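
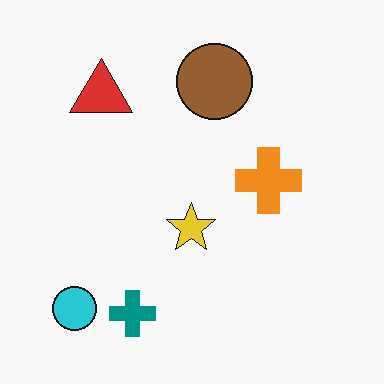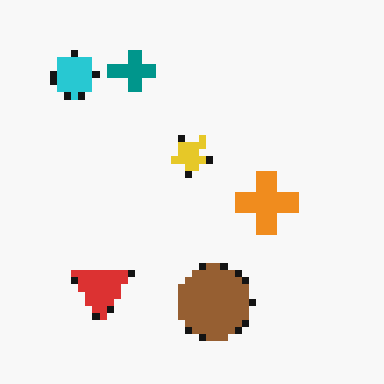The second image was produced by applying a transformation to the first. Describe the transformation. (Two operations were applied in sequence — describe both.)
The second image is the first moderately pixelated, then flipped vertically (top ↔ bottom).

Shapes are reduced to large square blocks; fine edges and outlines are lost — a downscale-then-upscale (mosaic) effect. The teal cross is in the bottom of the first image and the top of the second — shapes on opposite sides of the horizontal midline have swapped in a mirror flip.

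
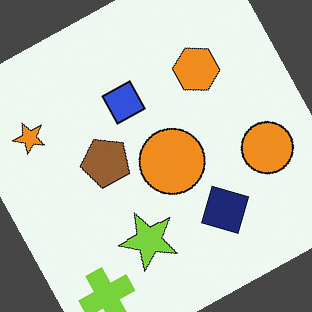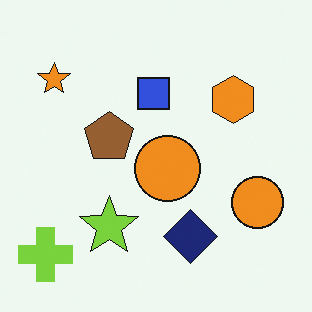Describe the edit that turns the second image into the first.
The first image is the second rotated counter-clockwise by a clearly visible amount.

Every shape is tilted by the same angle and the image corners show triangular fill wedges — a whole-image rotation by a non-right angle.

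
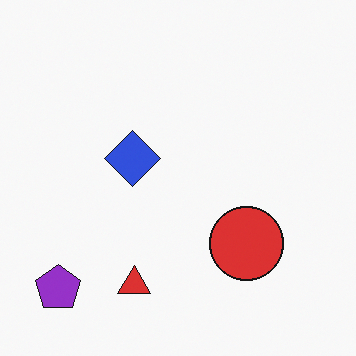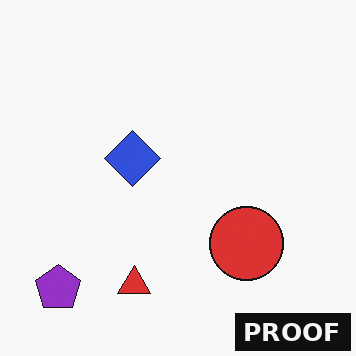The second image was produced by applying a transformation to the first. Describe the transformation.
This is the original image watermarked with the text "PROOF" in the lower-right corner.

A dark label reading "PROOF" appears in the lower-right corner.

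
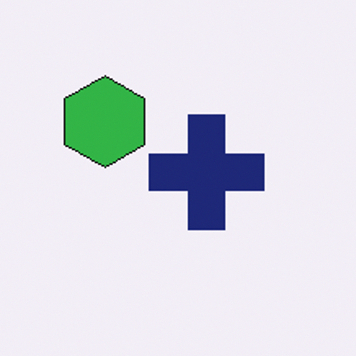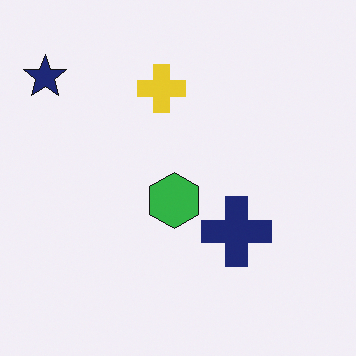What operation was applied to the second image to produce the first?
It was cropped tightly and scaled back up.

The visible shapes are larger and the field of view is narrower; shapes near the original edges may be partly or wholly outside the frame — a crop-and-rescale.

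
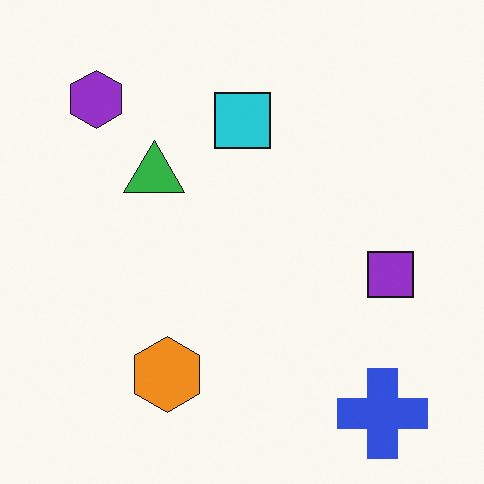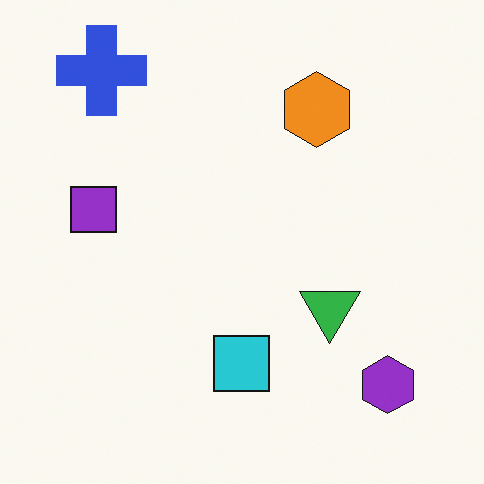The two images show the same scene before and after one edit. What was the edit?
The second image is the first rotated 180°.

The blue cross sits in the bottom-right of the first image and the top-left of the second — consistent with a whole-image 180° rotation.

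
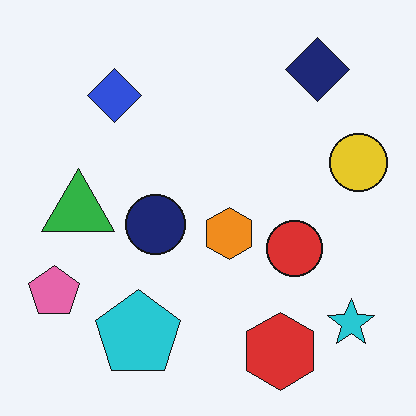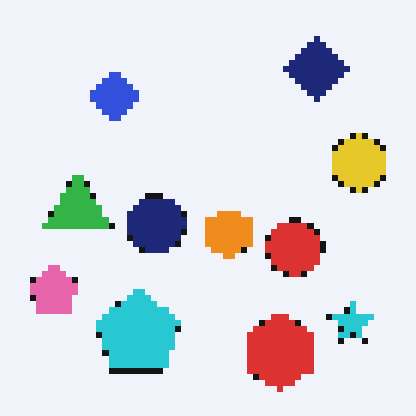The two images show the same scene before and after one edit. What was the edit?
The transformation is: moderately pixelated.

Shapes are reduced to large square blocks; fine edges and outlines are lost — a downscale-then-upscale (mosaic) effect.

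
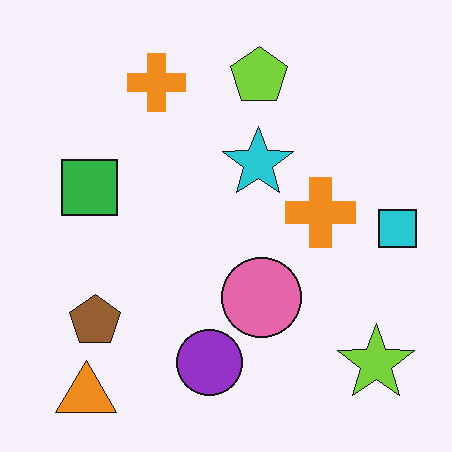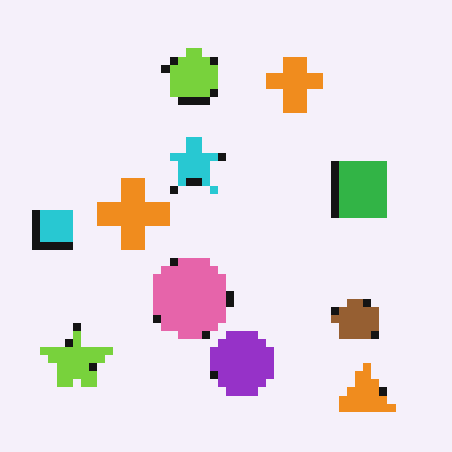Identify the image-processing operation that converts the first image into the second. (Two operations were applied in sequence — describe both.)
It was flipped horizontally (left ↔ right), then moderately pixelated.

The cyan square is in the right of the first image and the left of the second — shapes on opposite sides of the vertical midline have swapped in a mirror flip. Shapes are reduced to large square blocks; fine edges and outlines are lost — a downscale-then-upscale (mosaic) effect.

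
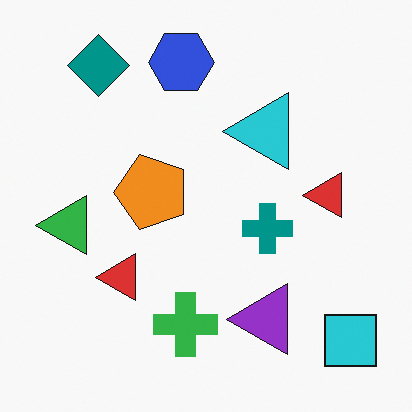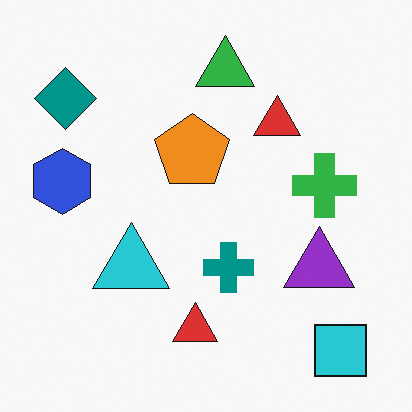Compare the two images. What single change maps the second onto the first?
The image was transposed (reflected across the top-left ↔ bottom-right diagonal).

Shapes have swapped their row and column positions — what was in the top-right is now in the bottom-left — a diagonal reflection.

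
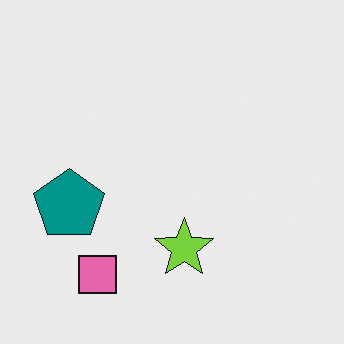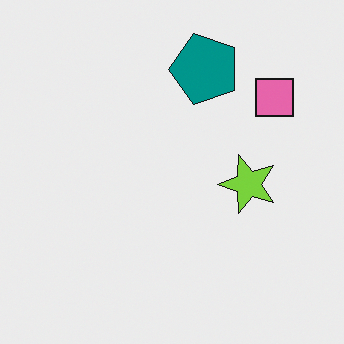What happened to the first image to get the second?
It was transposed (reflected across the top-left ↔ bottom-right diagonal).

Shapes have swapped their row and column positions — what was in the top-right is now in the bottom-left — a diagonal reflection.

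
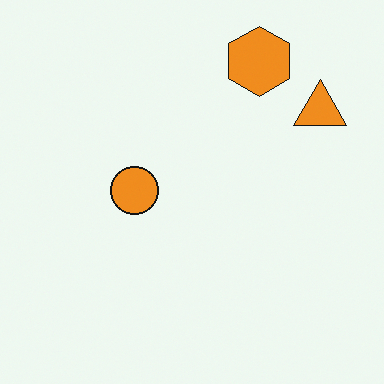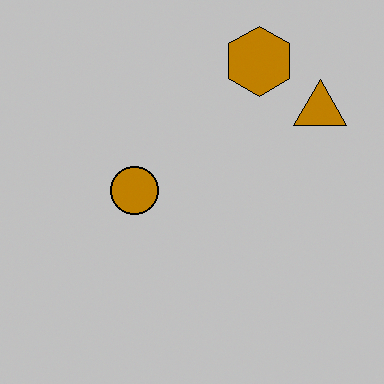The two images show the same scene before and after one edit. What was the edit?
The transformation is: heavily posterized to just a handful of flat colors.

Each flat color has snapped to a coarser quantized level — most visibly, the near-white background has dropped to a flat grey.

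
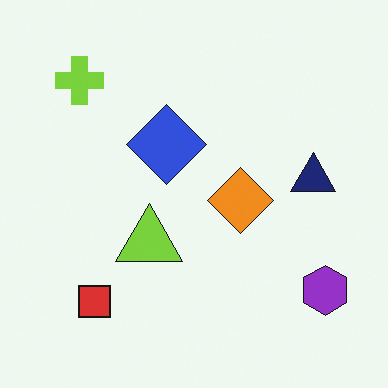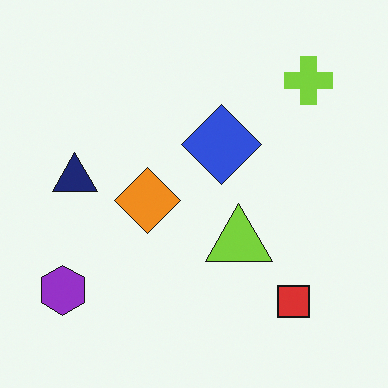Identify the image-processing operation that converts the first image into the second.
The transformation is: flipped horizontally (left ↔ right).

The purple hexagon is in the bottom-right of the first image and the bottom-left of the second — shapes on opposite sides of the vertical midline have swapped in a mirror flip.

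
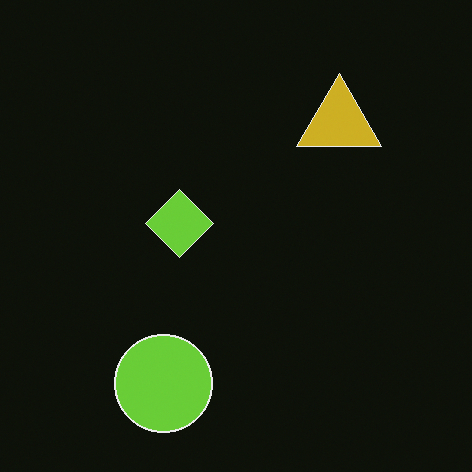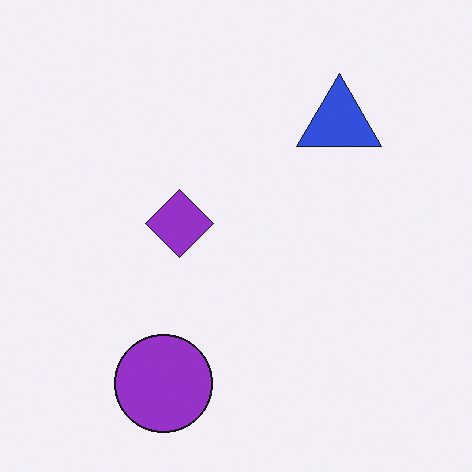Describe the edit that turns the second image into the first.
The image was color-inverted (negative).

The light background has become dark and every shape's color is its complement — a photographic negative.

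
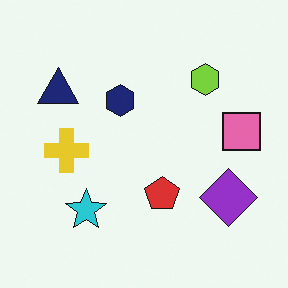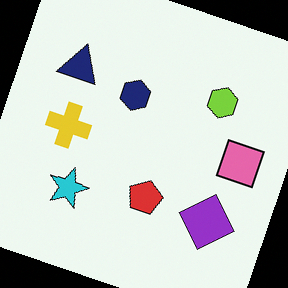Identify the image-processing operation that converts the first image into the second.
The second image is the first rotated clockwise by a moderate amount.

Every shape is tilted by the same angle and the image corners show triangular fill wedges — a whole-image rotation by a non-right angle.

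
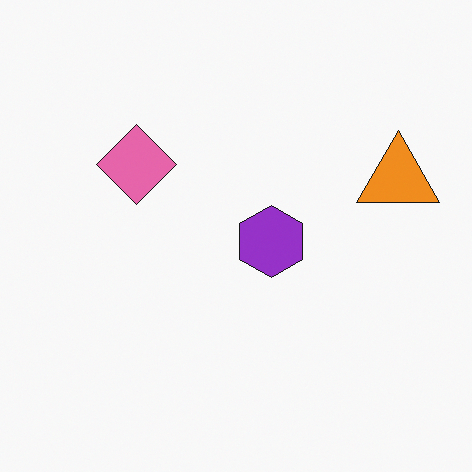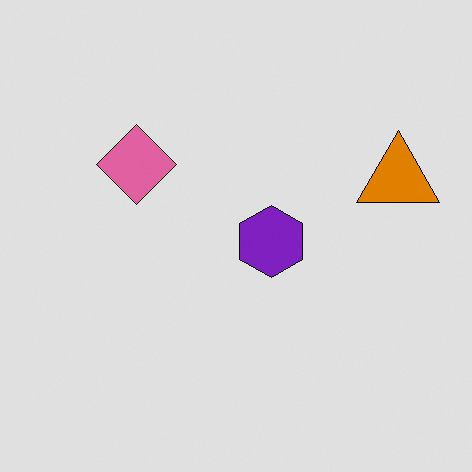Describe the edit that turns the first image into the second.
The second image is the first moderately posterized.

Each flat color has snapped to a coarser quantized level — most visibly, the near-white background has dropped to a flat grey.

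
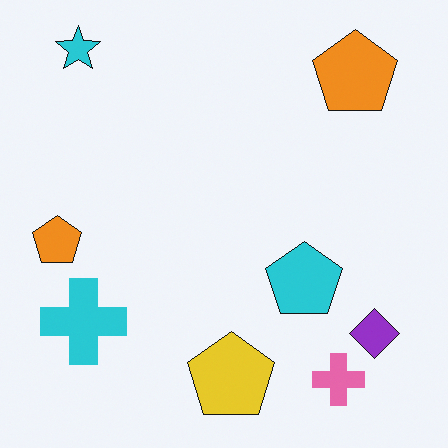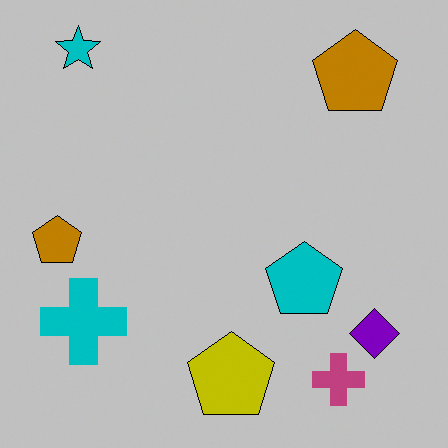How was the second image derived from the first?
This is the original image aggressively posterized.

Each flat color has snapped to a coarser quantized level — most visibly, the near-white background has dropped to a flat grey.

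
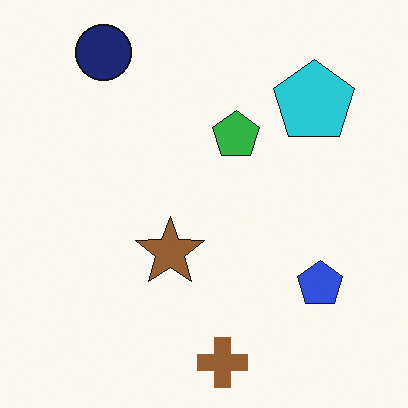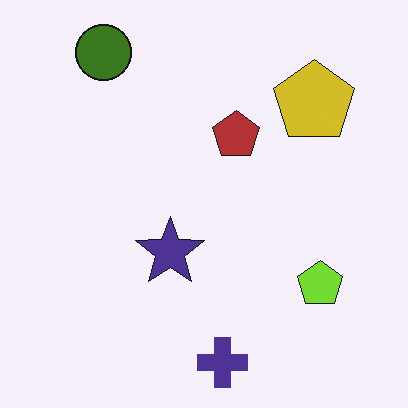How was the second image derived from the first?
This is the original image hue-shifted by a large amount.

Every shape's color has rotated by the same amount around the hue wheel — a uniform hue shift.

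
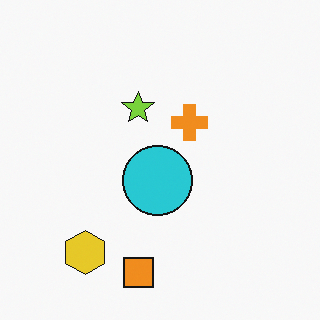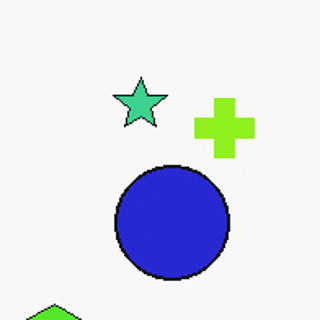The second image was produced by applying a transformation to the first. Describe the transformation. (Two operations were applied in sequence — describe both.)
Hue-shifted slightly, then cropped tightly and scaled back up.

Every shape's color has rotated by the same amount around the hue wheel — a uniform hue shift. The visible shapes are larger and the field of view is narrower; shapes near the original edges may be partly or wholly outside the frame — a crop-and-rescale.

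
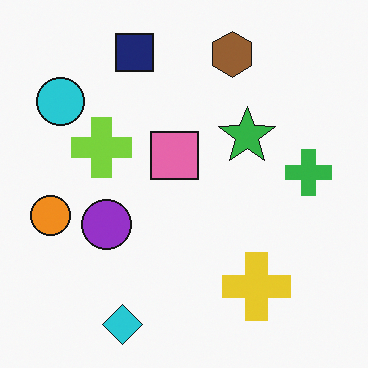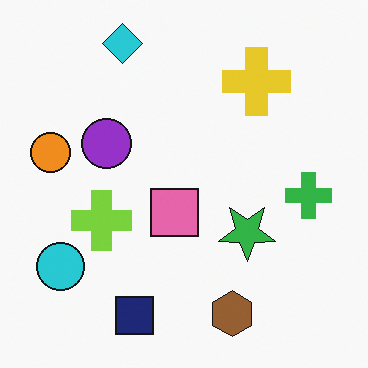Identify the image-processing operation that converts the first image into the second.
Flipped vertically (top ↔ bottom).

The cyan diamond is in the bottom-left of the first image and the top-left of the second — shapes on opposite sides of the horizontal midline have swapped in a mirror flip.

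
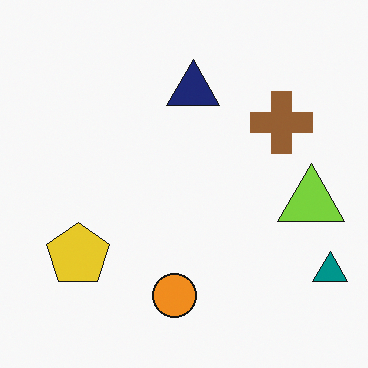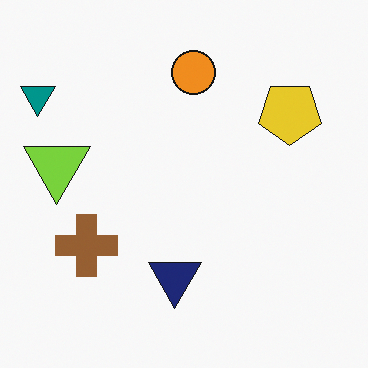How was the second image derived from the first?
The image was rotated 180°.

The teal triangle sits in the bottom-right of the first image and the top-left of the second — consistent with a whole-image 180° rotation.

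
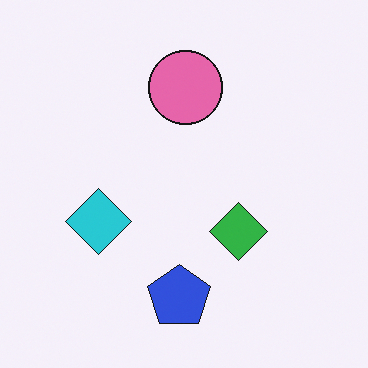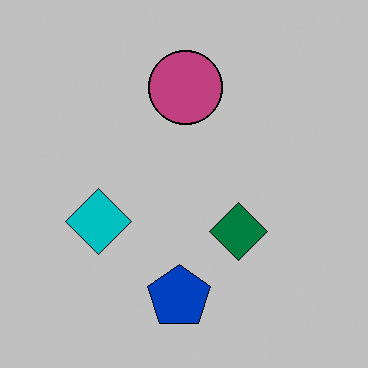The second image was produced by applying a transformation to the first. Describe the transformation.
The image was aggressively posterized.

Each flat color has snapped to a coarser quantized level — most visibly, the near-white background has dropped to a flat grey.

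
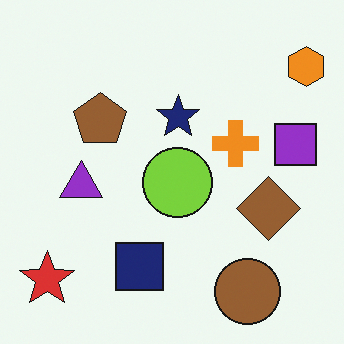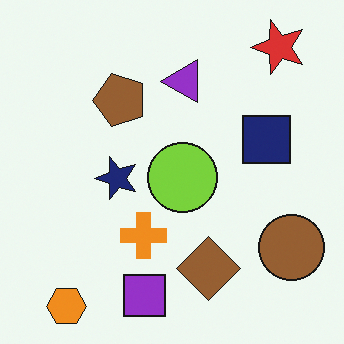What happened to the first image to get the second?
This is the original image transposed (reflected across the top-left ↔ bottom-right diagonal).

Shapes have swapped their row and column positions — what was in the top-right is now in the bottom-left — a diagonal reflection.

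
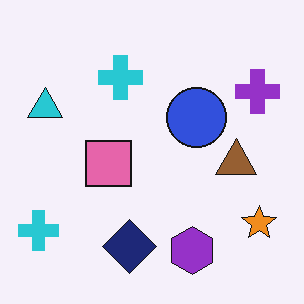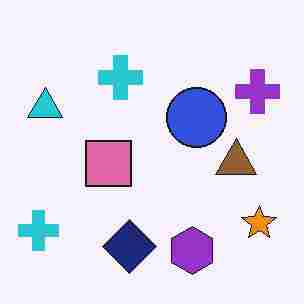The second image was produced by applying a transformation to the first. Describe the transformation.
The image was degraded with heavy JPEG compression.

Blocky 8×8 compression artifacts appear around shape edges and the flat background shows ringing — characteristic JPEG degradation.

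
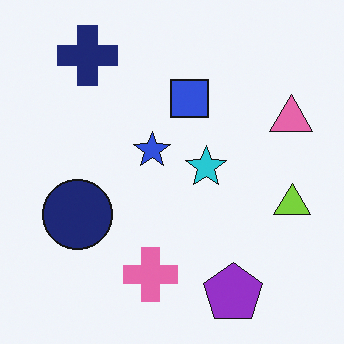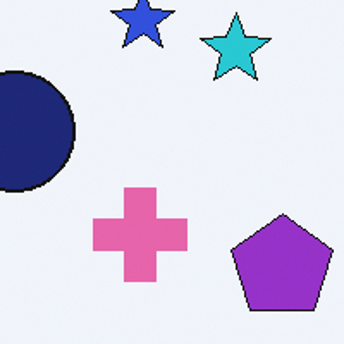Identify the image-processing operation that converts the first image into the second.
This is the original image cropped to a noticeably smaller region and rescaled.

The visible shapes are larger and the field of view is narrower; shapes near the original edges may be partly or wholly outside the frame — a crop-and-rescale.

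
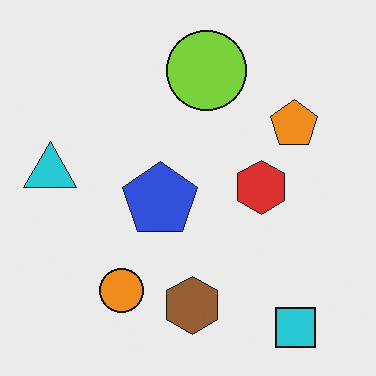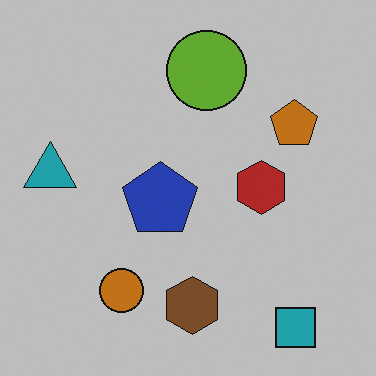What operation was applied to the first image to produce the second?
Darkened a little.

Every pixel — background and shapes alike — is uniformly darkened.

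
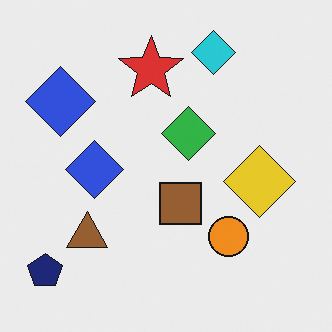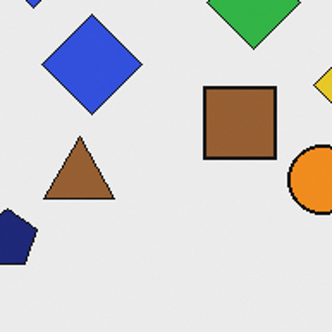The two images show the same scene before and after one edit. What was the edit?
The image was cropped tightly and scaled back up.

The visible shapes are larger and the field of view is narrower; shapes near the original edges may be partly or wholly outside the frame — a crop-and-rescale.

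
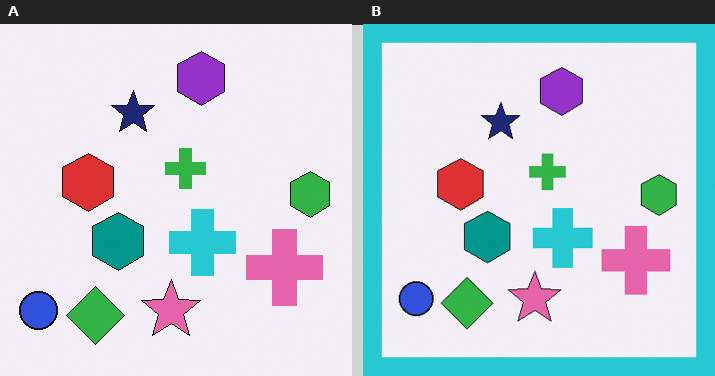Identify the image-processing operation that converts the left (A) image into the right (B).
The right (B) image is the left (A) framed with a cyan border.

A solid cyan frame runs around the edge of the right (B) image, with the content slightly shrunk inside it.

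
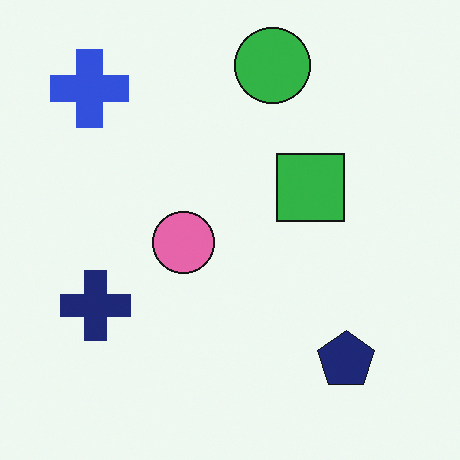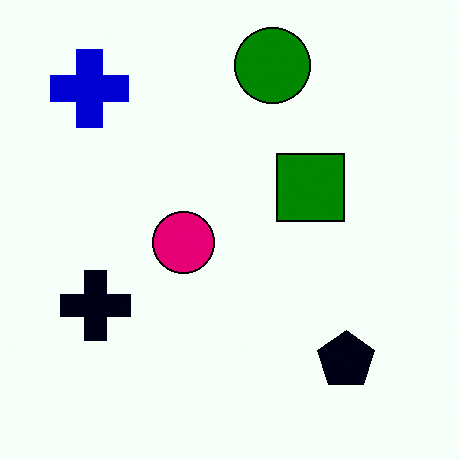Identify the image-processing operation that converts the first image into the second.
Boosted in contrast.

Tones are pushed away from mid-grey across the whole image — a global contrast change.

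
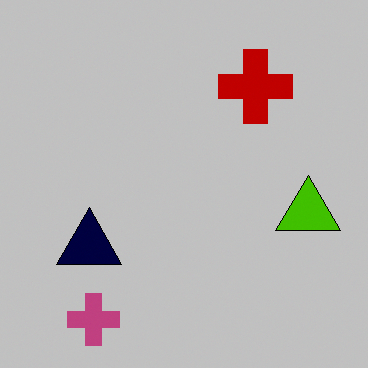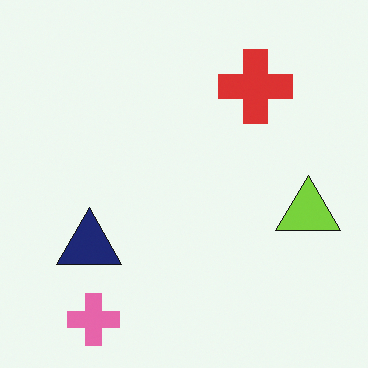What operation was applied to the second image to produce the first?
This is the original image heavily posterized to just a handful of flat colors.

Each flat color has snapped to a coarser quantized level — most visibly, the near-white background has dropped to a flat grey.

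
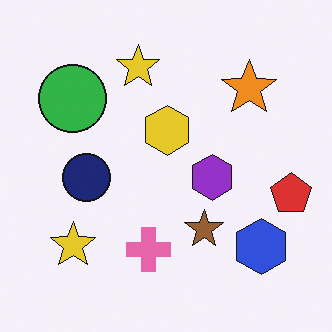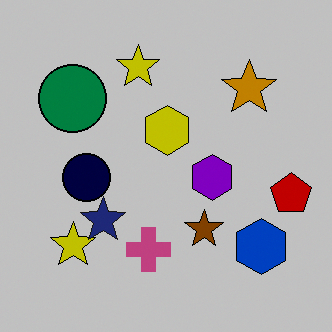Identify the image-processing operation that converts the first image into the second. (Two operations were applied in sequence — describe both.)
The image was aggressively posterized, then overlaid with an additional navy star.

Each flat color has snapped to a coarser quantized level — most visibly, the near-white background has dropped to a flat grey. A navy star appears in the second image that is absent from the first.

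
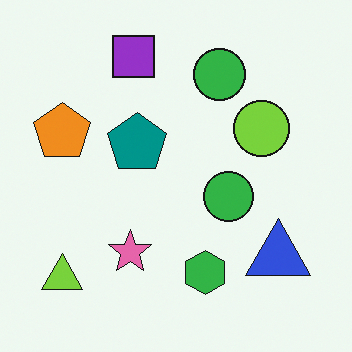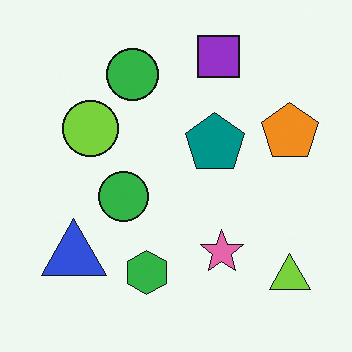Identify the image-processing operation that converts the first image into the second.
It was flipped horizontally (left ↔ right).

The orange pentagon is in the left of the first image and the right of the second — shapes on opposite sides of the vertical midline have swapped in a mirror flip.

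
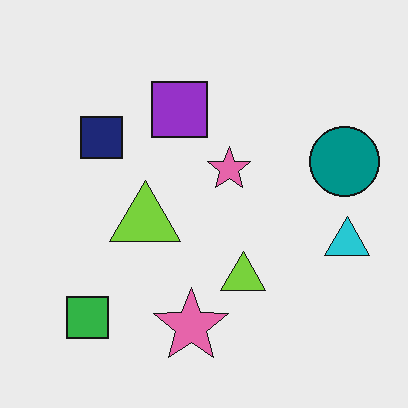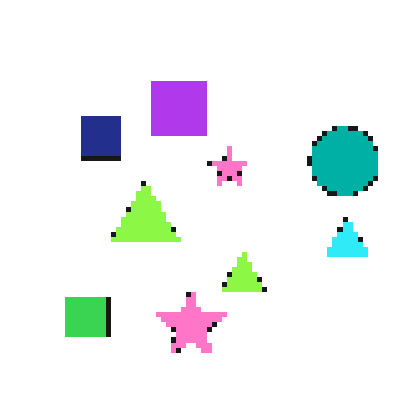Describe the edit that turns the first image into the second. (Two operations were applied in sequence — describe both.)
The transformation is: mildly pixelated, then brightened a little.

Shapes are reduced to large square blocks; fine edges and outlines are lost — a downscale-then-upscale (mosaic) effect. Every pixel — background and shapes alike — is uniformly brightened.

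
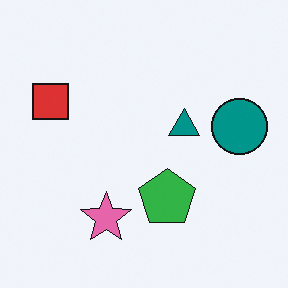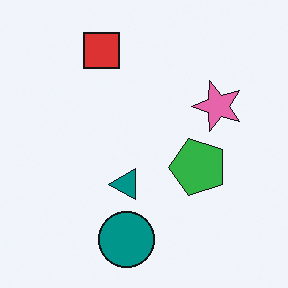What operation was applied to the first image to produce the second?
It was transposed (reflected across the top-left ↔ bottom-right diagonal).

Shapes have swapped their row and column positions — what was in the top-right is now in the bottom-left — a diagonal reflection.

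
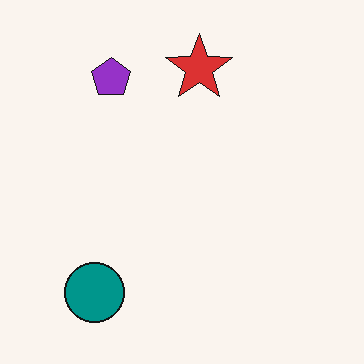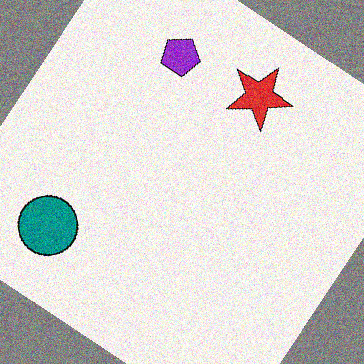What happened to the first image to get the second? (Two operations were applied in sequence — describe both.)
The second image is the first rotated clockwise by a large amount — several tens of degrees, then degraded with moderate additive noise.

Every shape is tilted by the same angle and the image corners show triangular fill wedges — a whole-image rotation by a non-right angle. Random speckle covers the whole image, including the flat background.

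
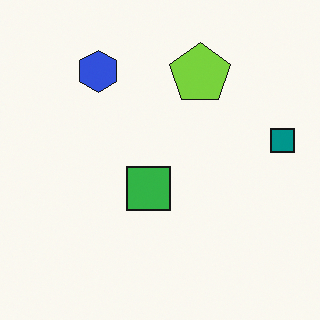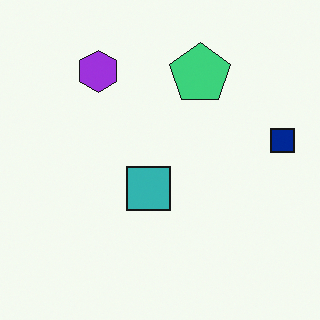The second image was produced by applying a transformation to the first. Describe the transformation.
The transformation is: hue-shifted slightly.

Every shape's color has rotated by the same amount around the hue wheel — a uniform hue shift.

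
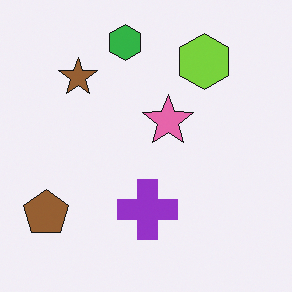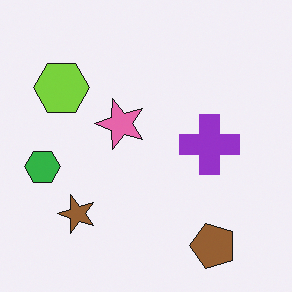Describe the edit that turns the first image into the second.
It was rotated 90° counter-clockwise.

The brown pentagon sits in the bottom-left of the first image and the bottom-right of the second — consistent with a whole-image 90° counter-clockwise rotation.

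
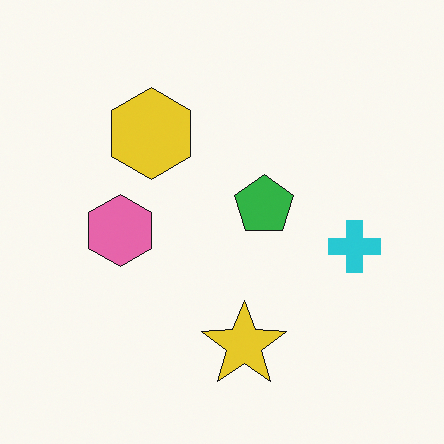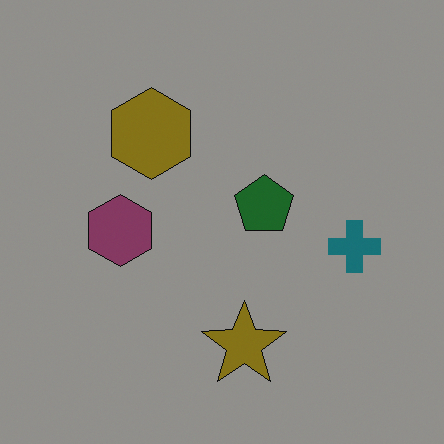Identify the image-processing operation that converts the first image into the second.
It was substantially darkened.

Every pixel — background and shapes alike — is uniformly darkened.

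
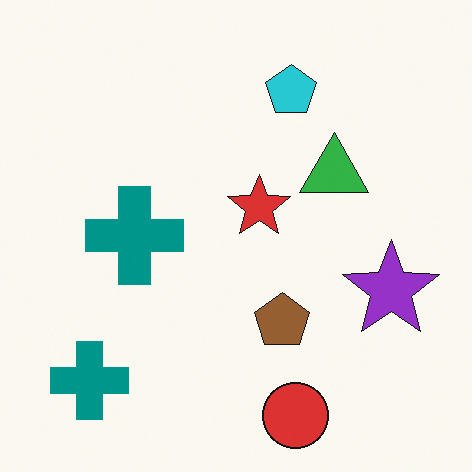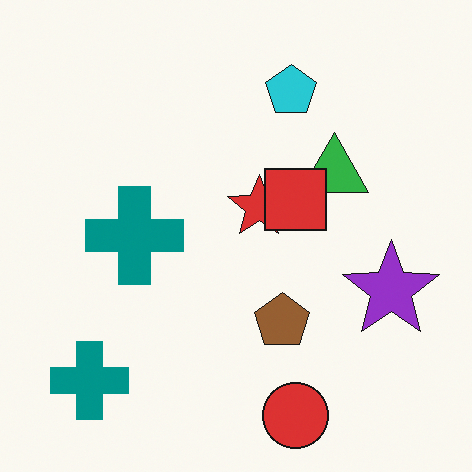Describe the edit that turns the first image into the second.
The image was overlaid with an additional red square.

A red square appears in the second image that is absent from the first.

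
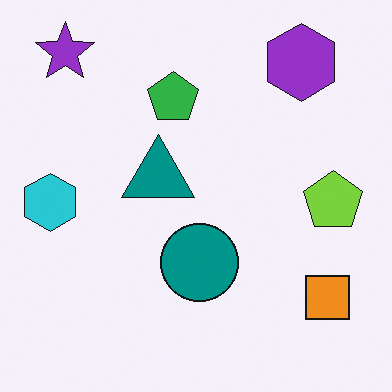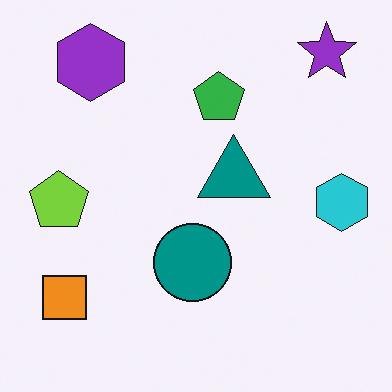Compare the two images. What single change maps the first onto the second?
The transformation is: flipped horizontally (left ↔ right).

The cyan hexagon is in the left of the first image and the right of the second — shapes on opposite sides of the vertical midline have swapped in a mirror flip.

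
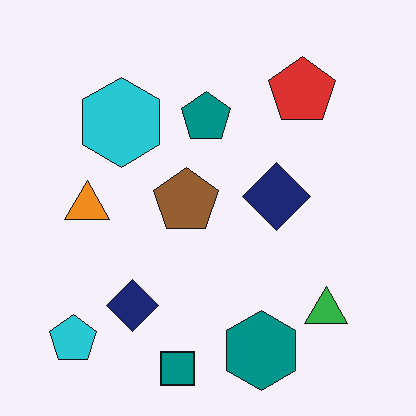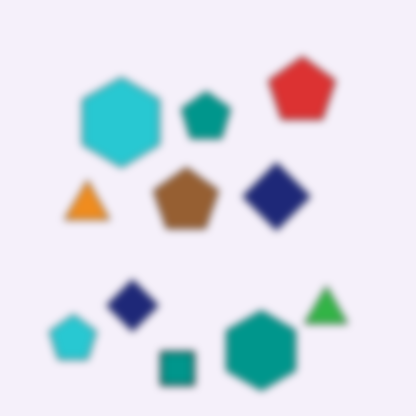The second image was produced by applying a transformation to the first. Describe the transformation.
Noticeably gaussian-blurred.

Shape edges and outlines are uniformly softened across the whole image.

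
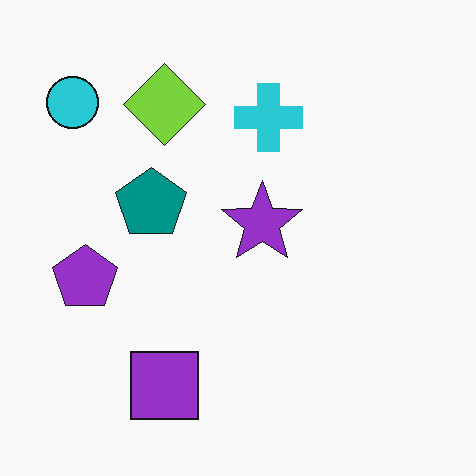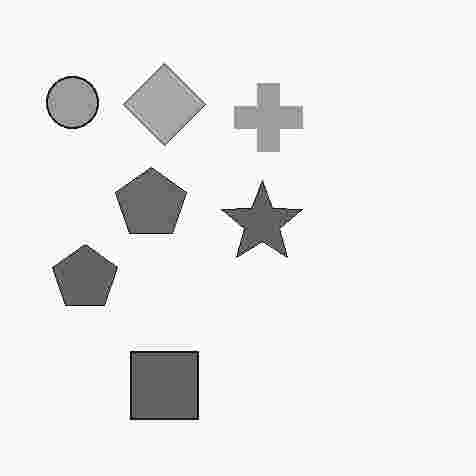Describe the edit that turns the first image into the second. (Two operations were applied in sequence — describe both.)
The second image is the first converted to grayscale, then heavily JPEG-compressed with obvious blocking artifacts.

All color is removed — every shape is now a shade of grey. Blocky 8×8 compression artifacts appear around shape edges and the flat background shows ringing — characteristic JPEG degradation.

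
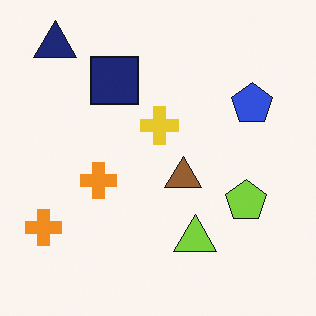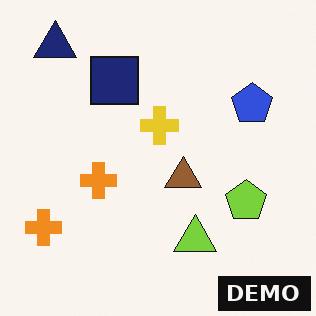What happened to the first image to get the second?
The second image is the first watermarked with the text "DEMO" in the lower-right corner.

A dark label reading "DEMO" appears in the lower-right corner.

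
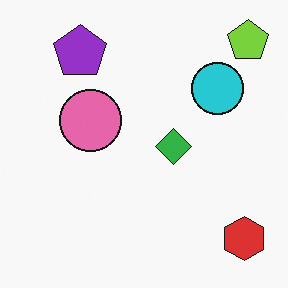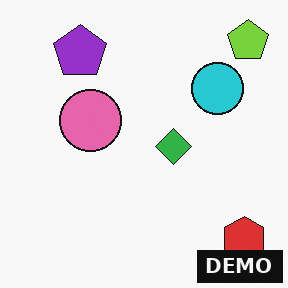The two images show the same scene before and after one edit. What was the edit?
The second image is the first watermarked with the text "DEMO" in the lower-right corner.

A dark label reading "DEMO" appears in the lower-right corner.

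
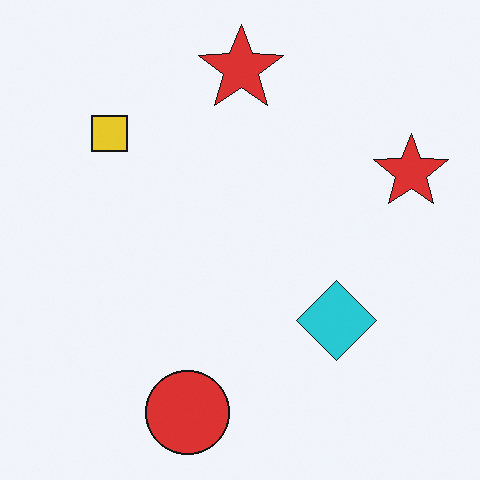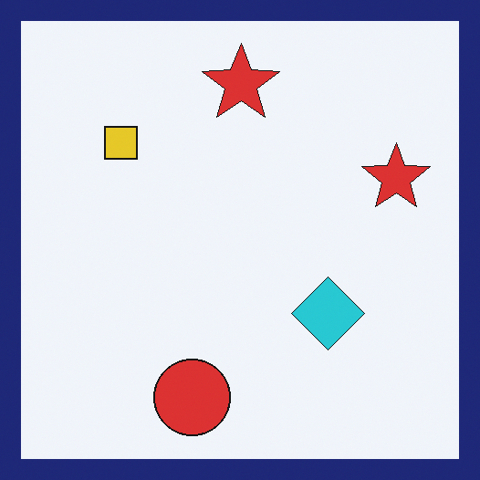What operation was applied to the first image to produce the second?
The image was framed with a navy border.

A solid navy frame runs around the edge of the second image, with the content slightly shrunk inside it.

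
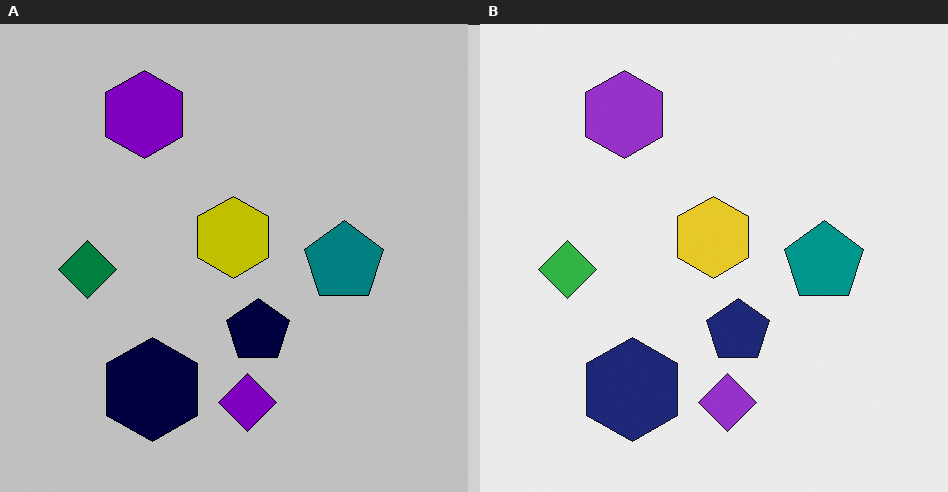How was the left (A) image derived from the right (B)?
The left (A) image is the right (B) aggressively posterized.

Each flat color has snapped to a coarser quantized level — most visibly, the near-white background has dropped to a flat grey.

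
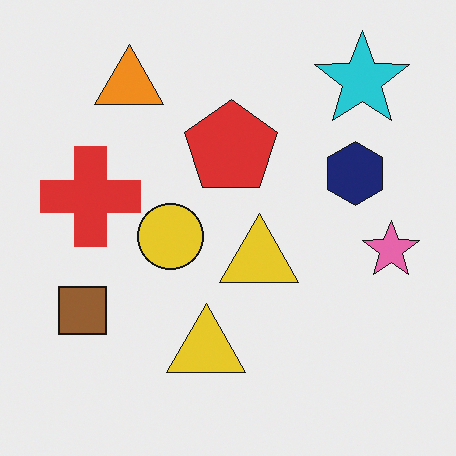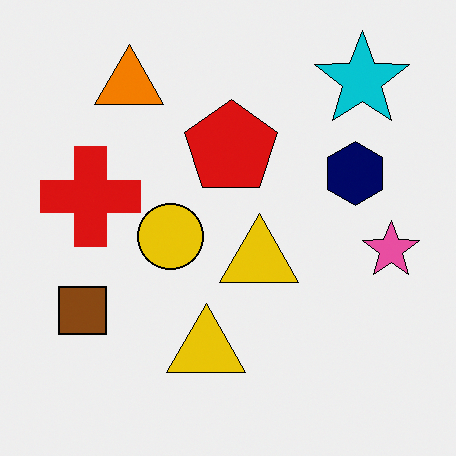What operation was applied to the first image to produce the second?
The second image is the first given slightly increased contrast.

Tones are pushed away from mid-grey across the whole image — a global contrast change.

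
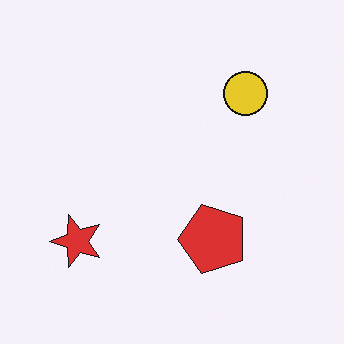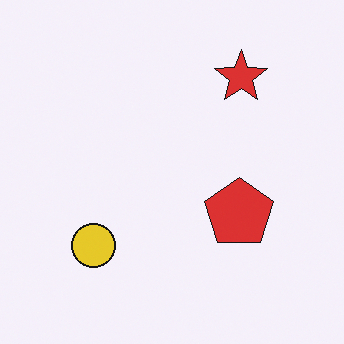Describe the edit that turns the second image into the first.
Transposed (reflected across the top-left ↔ bottom-right diagonal).

Shapes have swapped their row and column positions — what was in the top-right is now in the bottom-left — a diagonal reflection.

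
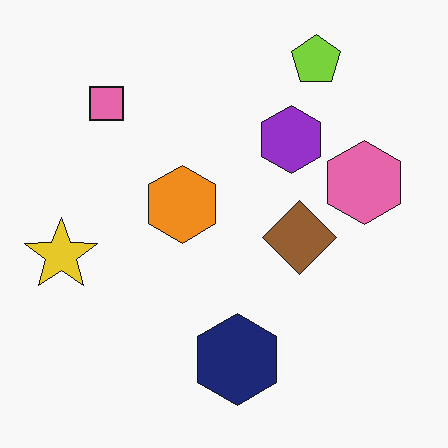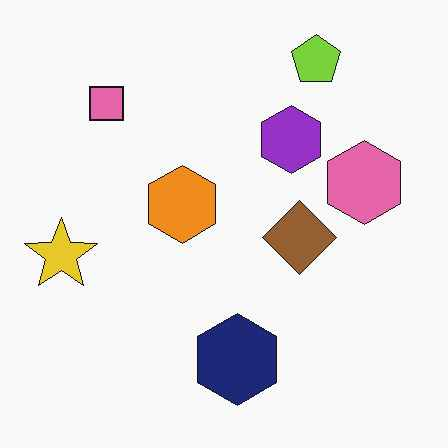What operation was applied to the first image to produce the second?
The transformation is: given moderate JPEG compression.

Blocky 8×8 compression artifacts appear around shape edges and the flat background shows ringing — characteristic JPEG degradation.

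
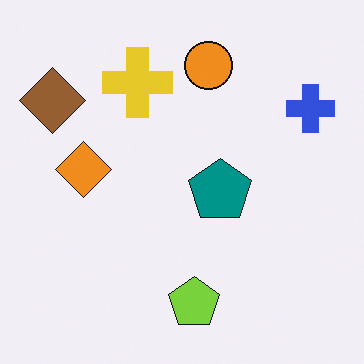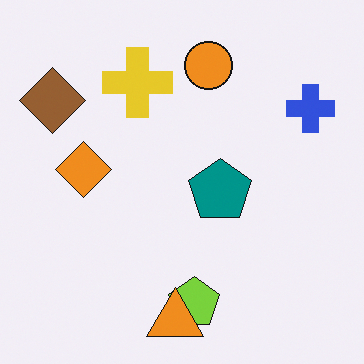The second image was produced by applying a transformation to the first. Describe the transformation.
Overlaid with an additional orange triangle.

An orange triangle appears in the second image that is absent from the first.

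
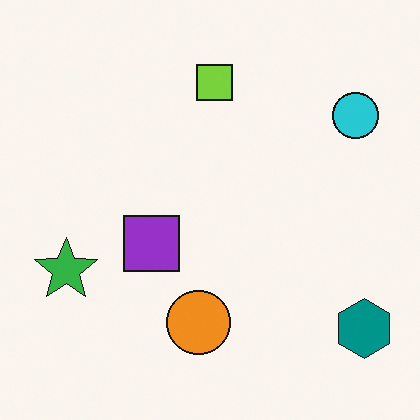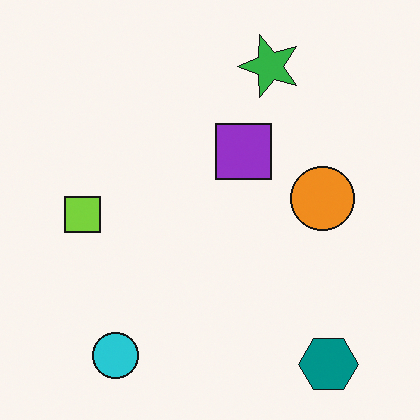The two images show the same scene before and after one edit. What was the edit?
The transformation is: transposed (reflected across the top-left ↔ bottom-right diagonal).

Shapes have swapped their row and column positions — what was in the top-right is now in the bottom-left — a diagonal reflection.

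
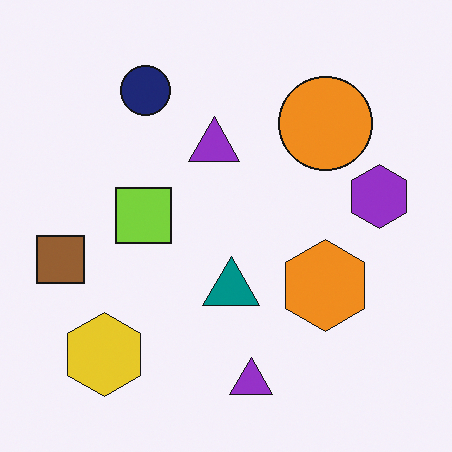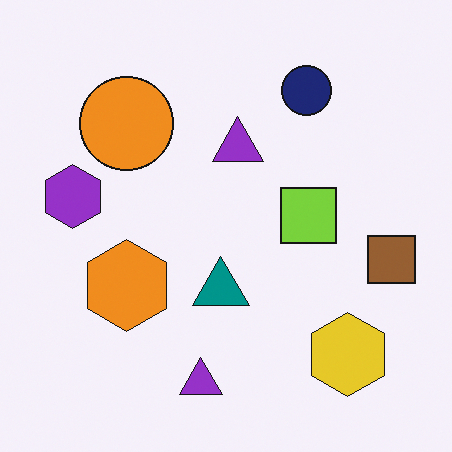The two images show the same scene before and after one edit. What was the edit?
The image was flipped horizontally (left ↔ right).

The brown square is in the left of the first image and the right of the second — shapes on opposite sides of the vertical midline have swapped in a mirror flip.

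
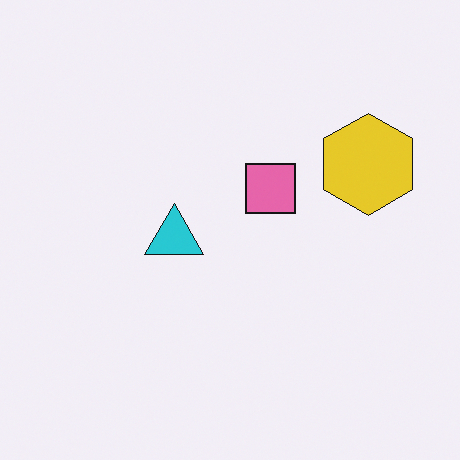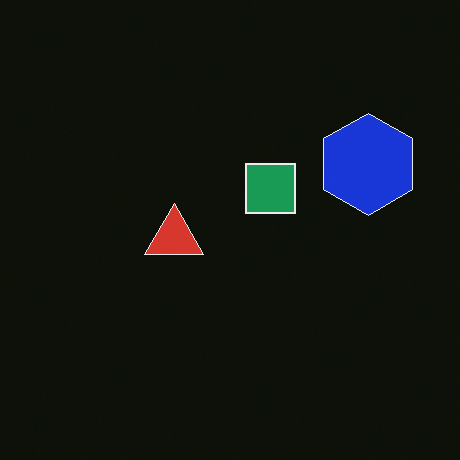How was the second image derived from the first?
This is the original image color-inverted (negative).

The light background has become dark and every shape's color is its complement — a photographic negative.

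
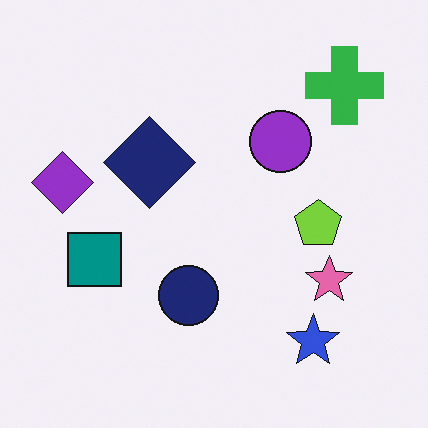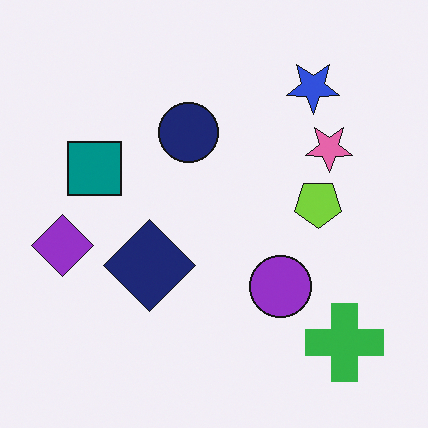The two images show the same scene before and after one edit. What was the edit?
The transformation is: flipped vertically (top ↔ bottom).

The green cross is in the top-right of the first image and the bottom-right of the second — shapes on opposite sides of the horizontal midline have swapped in a mirror flip.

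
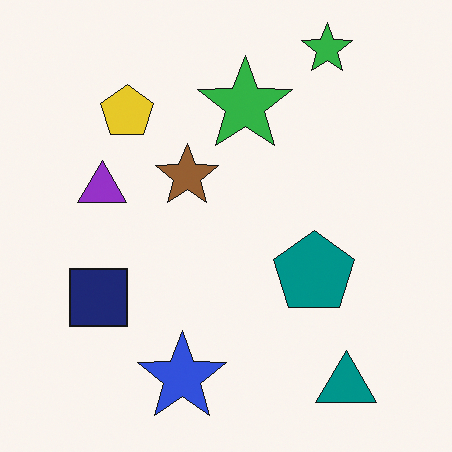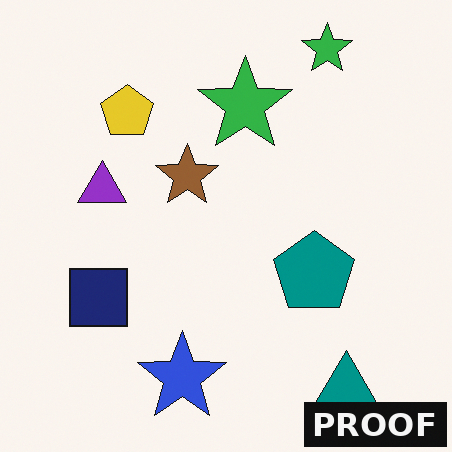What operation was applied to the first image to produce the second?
The second image is the first watermarked with the text "PROOF" in the lower-right corner.

A dark label reading "PROOF" appears in the lower-right corner.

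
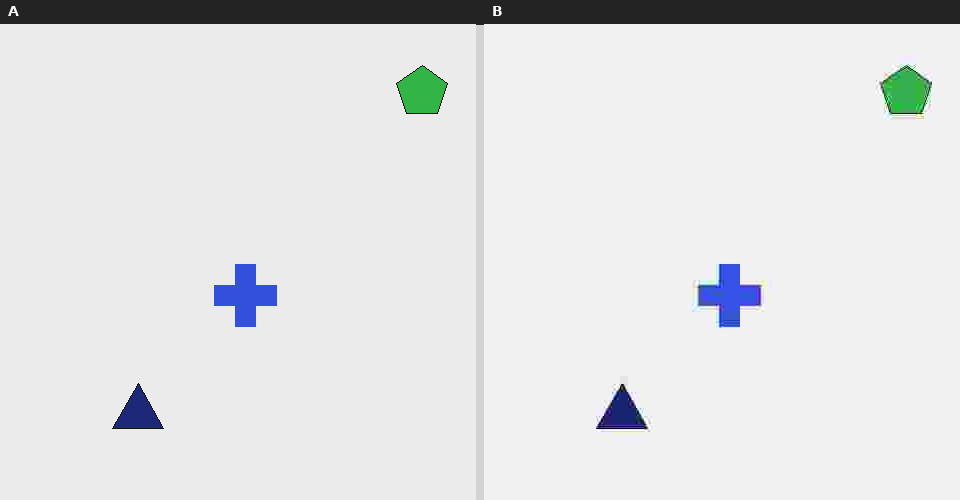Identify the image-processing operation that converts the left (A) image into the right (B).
Heavily JPEG-compressed with obvious blocking artifacts.

Blocky 8×8 compression artifacts appear around shape edges and the flat background shows ringing — characteristic JPEG degradation.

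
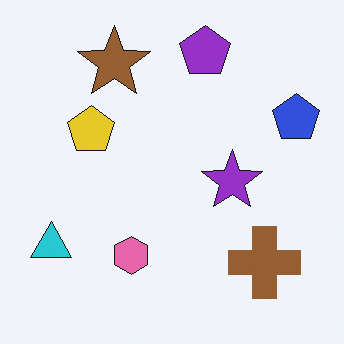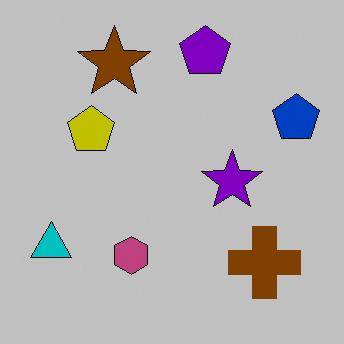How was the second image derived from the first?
The transformation is: heavily posterized to just a handful of flat colors.

Each flat color has snapped to a coarser quantized level — most visibly, the near-white background has dropped to a flat grey.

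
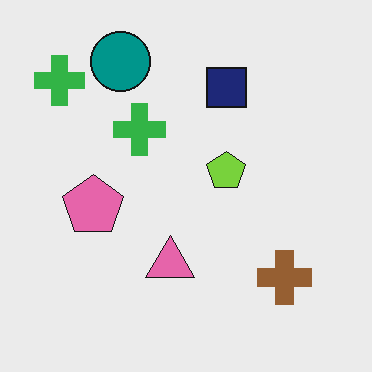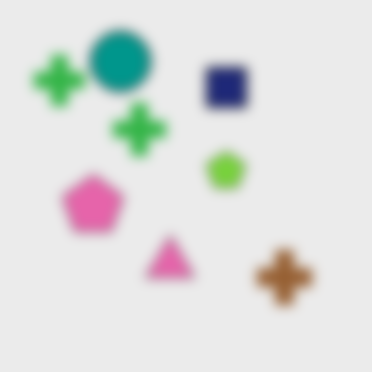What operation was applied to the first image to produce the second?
The image was strongly gaussian-blurred.

Shape edges and outlines are uniformly softened across the whole image.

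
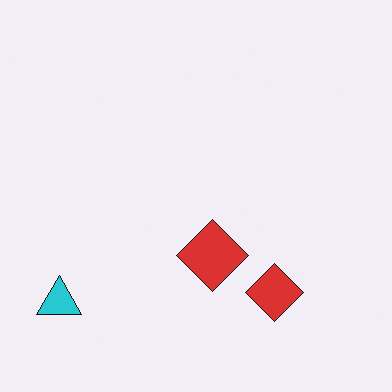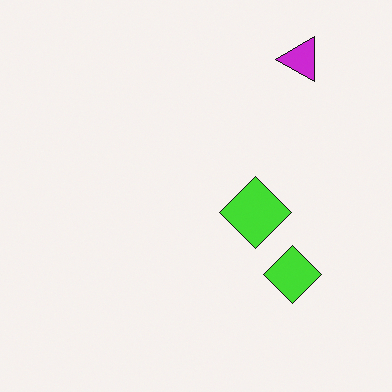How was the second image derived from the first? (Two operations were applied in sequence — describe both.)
Transposed (reflected across the top-left ↔ bottom-right diagonal), then hue-shifted through roughly a third of the color wheel.

Shapes have swapped their row and column positions — what was in the top-right is now in the bottom-left — a diagonal reflection. Every shape's color has rotated by the same amount around the hue wheel — a uniform hue shift.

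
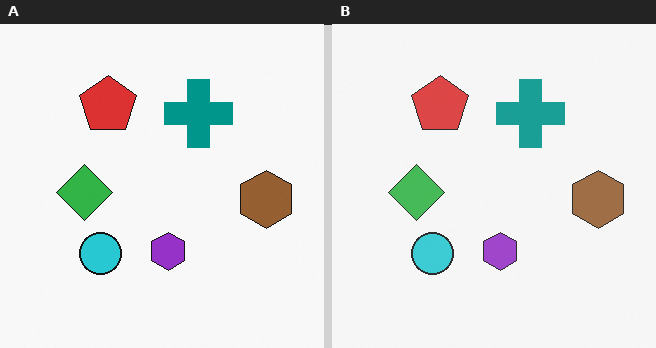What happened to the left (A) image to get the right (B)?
It was given slightly reduced contrast.

Tones are pushed toward mid-grey across the whole image — a global contrast change.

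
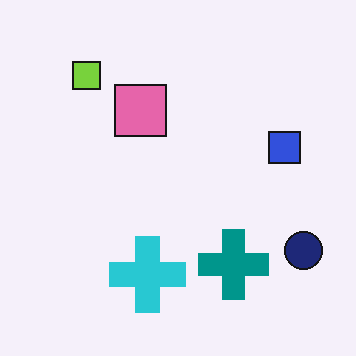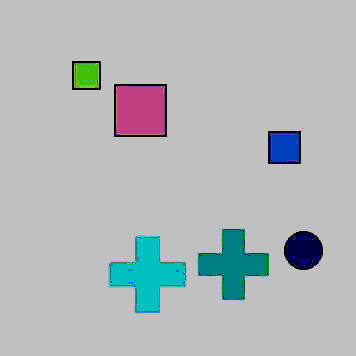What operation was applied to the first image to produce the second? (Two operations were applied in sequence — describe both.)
This is the original image heavily JPEG-compressed with obvious blocking artifacts, then heavily posterized to just a handful of flat colors.

Blocky 8×8 compression artifacts appear around shape edges and the flat background shows ringing — characteristic JPEG degradation. Each flat color has snapped to a coarser quantized level — most visibly, the near-white background has dropped to a flat grey.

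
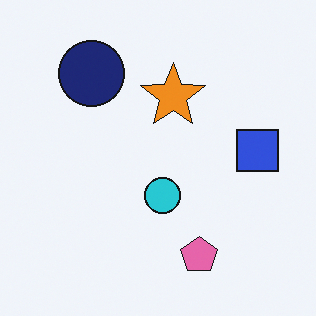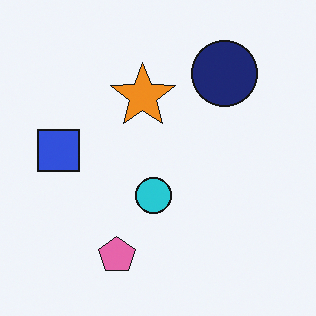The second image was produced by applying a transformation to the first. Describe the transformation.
This is the original image flipped horizontally (left ↔ right).

The blue square is in the right of the first image and the left of the second — shapes on opposite sides of the vertical midline have swapped in a mirror flip.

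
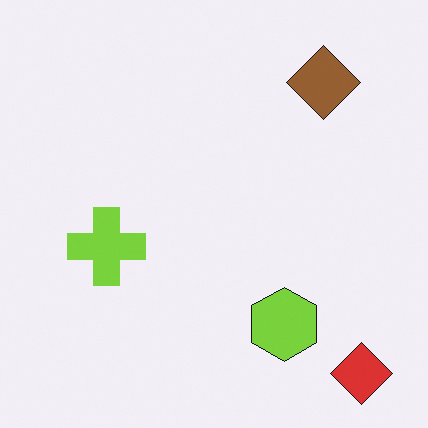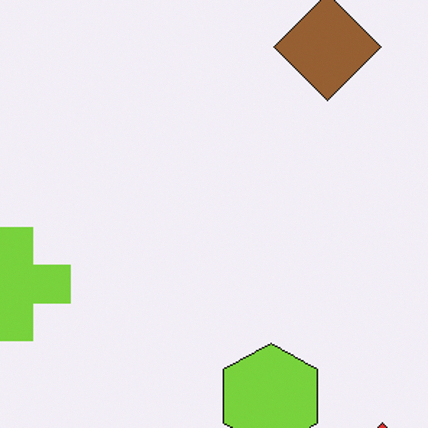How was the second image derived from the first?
The second image is the first cropped slightly and scaled back up.

The visible shapes are larger and the field of view is narrower; shapes near the original edges may be partly or wholly outside the frame — a crop-and-rescale.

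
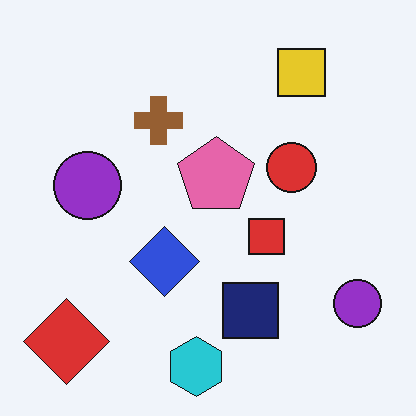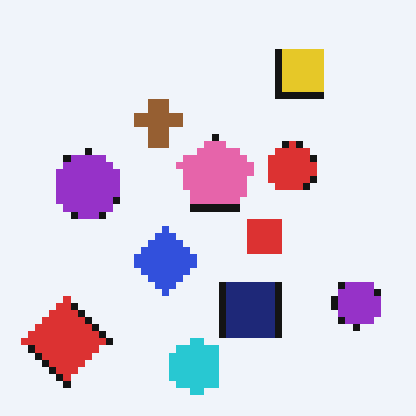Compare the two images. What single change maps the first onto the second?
It was moderately pixelated.

Shapes are reduced to large square blocks; fine edges and outlines are lost — a downscale-then-upscale (mosaic) effect.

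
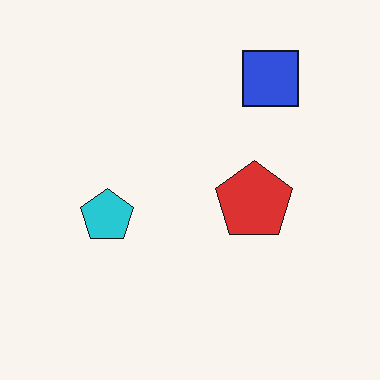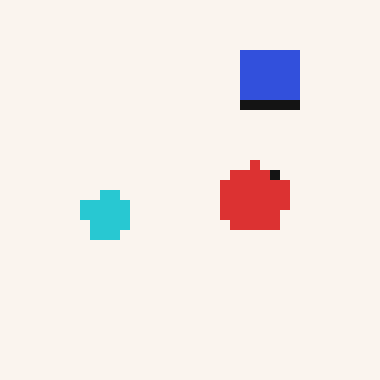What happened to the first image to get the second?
The transformation is: heavily pixelated into large blocks.

Shapes are reduced to large square blocks; fine edges and outlines are lost — a downscale-then-upscale (mosaic) effect.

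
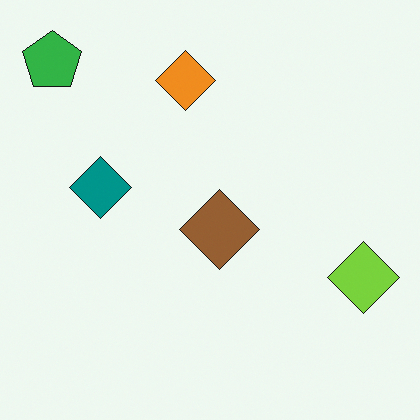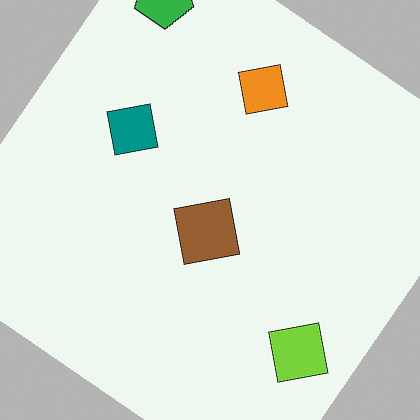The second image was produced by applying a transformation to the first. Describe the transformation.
Rotated clockwise by a large amount — several tens of degrees.

Every shape is tilted by the same angle and the image corners show triangular fill wedges — a whole-image rotation by a non-right angle.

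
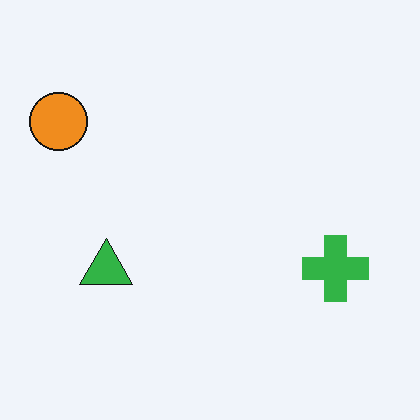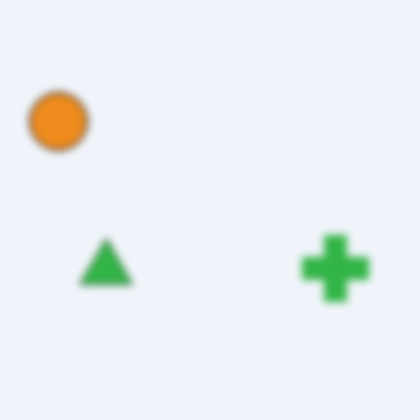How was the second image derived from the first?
It was moderately blurred.

Shape edges and outlines are uniformly softened across the whole image.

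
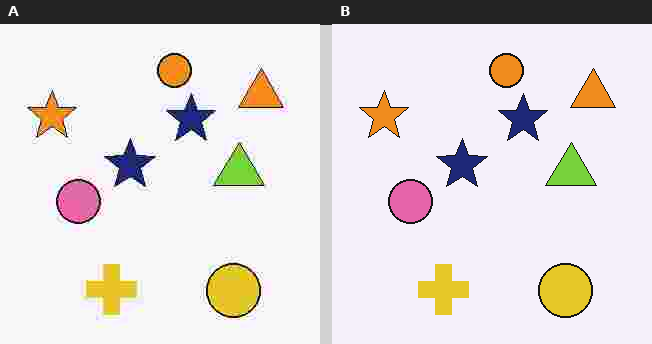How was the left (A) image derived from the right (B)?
The transformation is: heavily JPEG-compressed with obvious blocking artifacts.

Blocky 8×8 compression artifacts appear around shape edges and the flat background shows ringing — characteristic JPEG degradation.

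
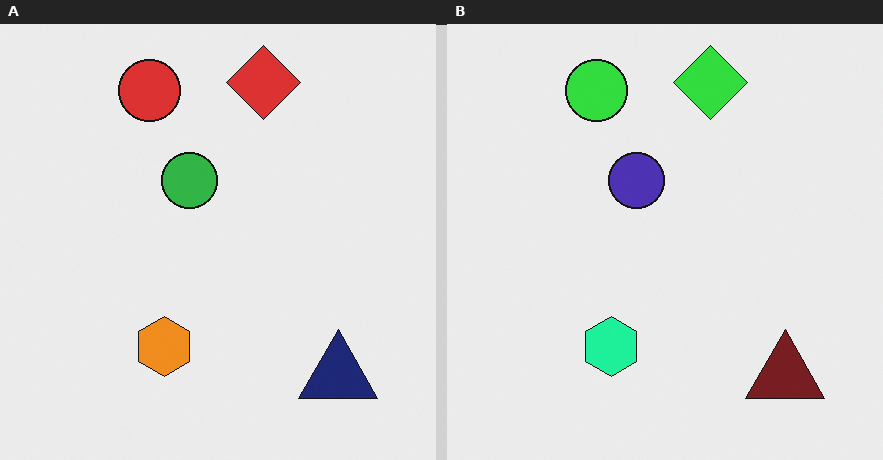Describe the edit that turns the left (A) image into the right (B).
This is the original image hue-shifted by a moderate amount.

Every shape's color has rotated by the same amount around the hue wheel — a uniform hue shift.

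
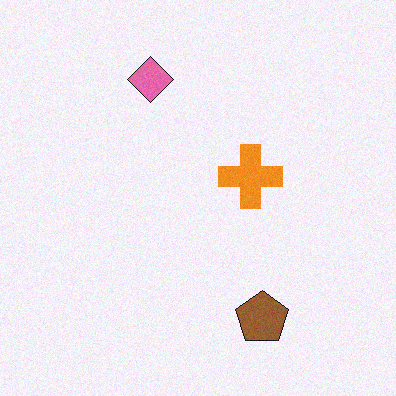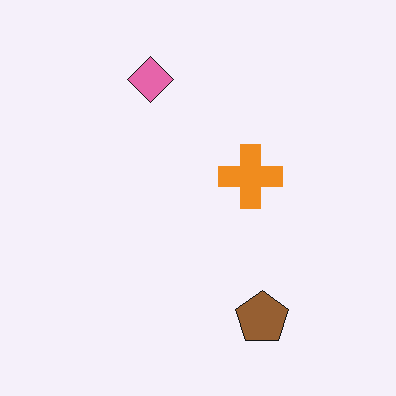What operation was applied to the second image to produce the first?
The first image is the second degraded with subtle gaussian noise.

Random speckle covers the whole image, including the flat background.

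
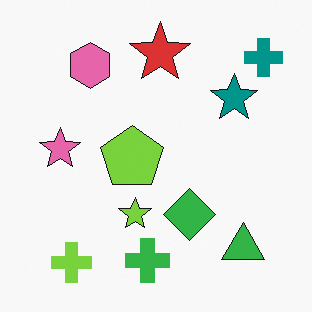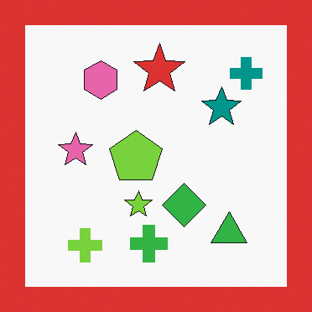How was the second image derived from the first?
Framed with a red border.

A solid red frame runs around the edge of the second image, with the content slightly shrunk inside it.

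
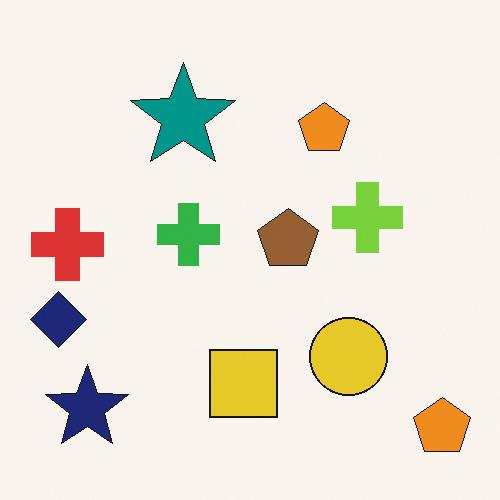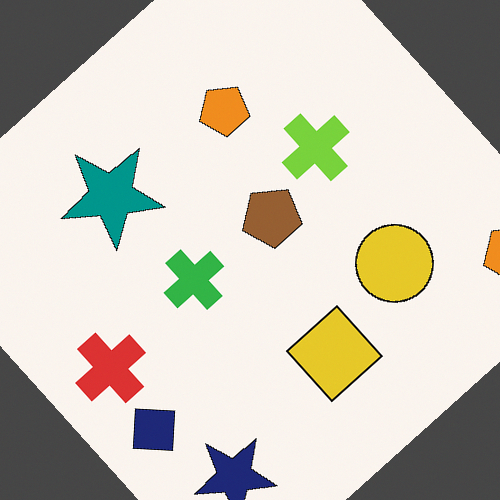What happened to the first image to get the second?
This is the original image rotated counter-clockwise by a large amount — several tens of degrees.

Every shape is tilted by the same angle and the image corners show triangular fill wedges — a whole-image rotation by a non-right angle.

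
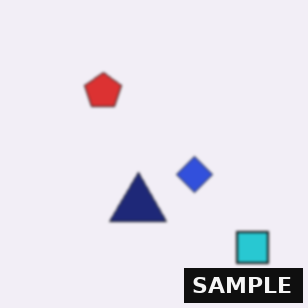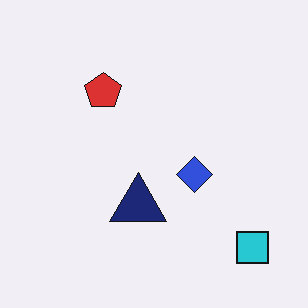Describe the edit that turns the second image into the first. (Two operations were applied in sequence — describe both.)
The image was given a subtle gaussian blur, then watermarked with the text "SAMPLE" in the lower-right corner.

Shape edges and outlines are uniformly softened across the whole image. A dark label reading "SAMPLE" appears in the lower-right corner.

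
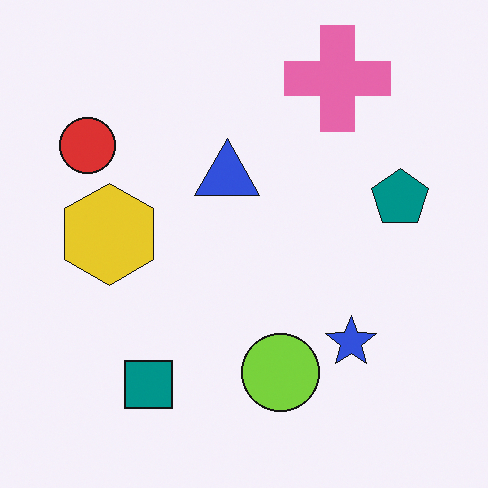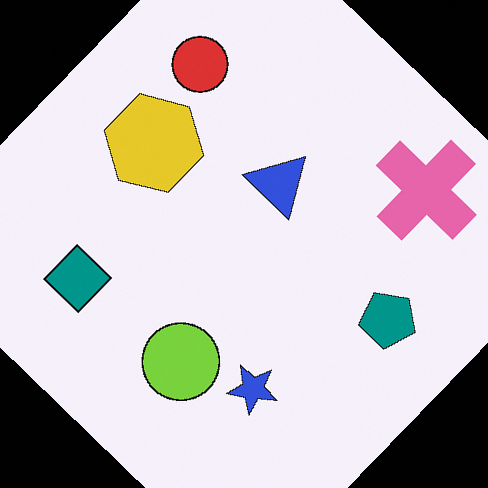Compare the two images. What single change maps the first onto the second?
Rotated clockwise by a large amount — several tens of degrees.

Every shape is tilted by the same angle and the image corners show triangular fill wedges — a whole-image rotation by a non-right angle.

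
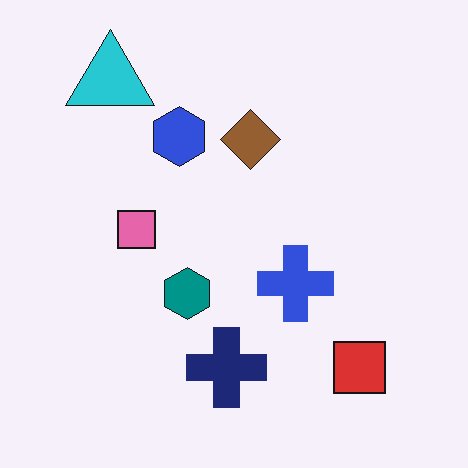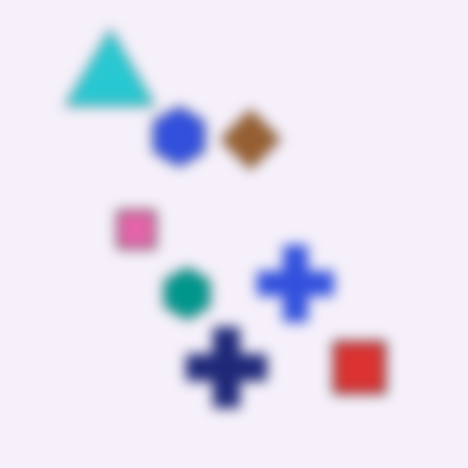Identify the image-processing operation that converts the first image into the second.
It was heavily blurred.

Shape edges and outlines are uniformly softened across the whole image.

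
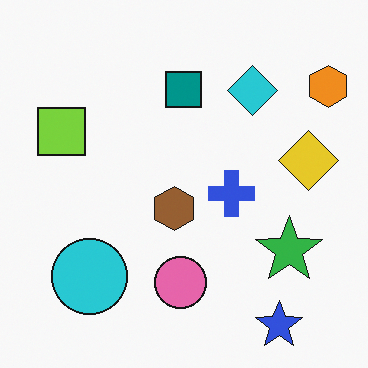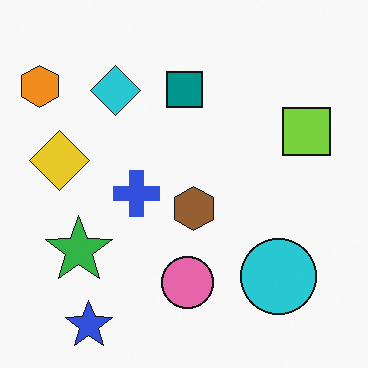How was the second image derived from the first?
This is the original image flipped horizontally (left ↔ right).

The orange hexagon is in the top-right of the first image and the top-left of the second — shapes on opposite sides of the vertical midline have swapped in a mirror flip.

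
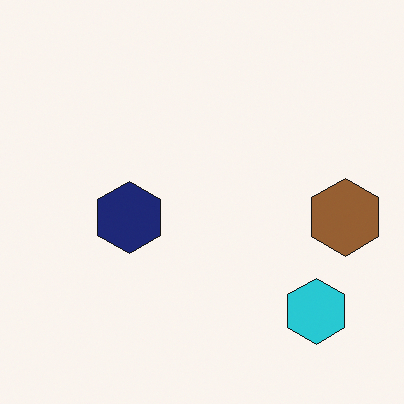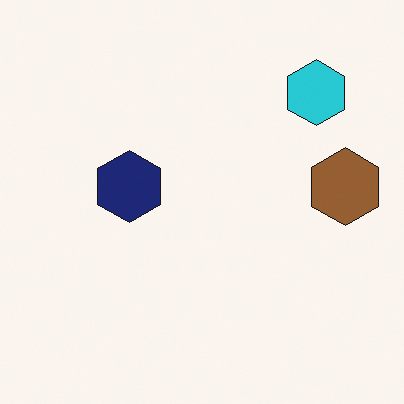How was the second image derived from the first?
It was flipped vertically (top ↔ bottom).

The cyan hexagon is in the bottom-right of the first image and the top-right of the second — shapes on opposite sides of the horizontal midline have swapped in a mirror flip.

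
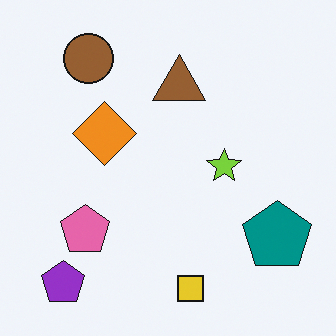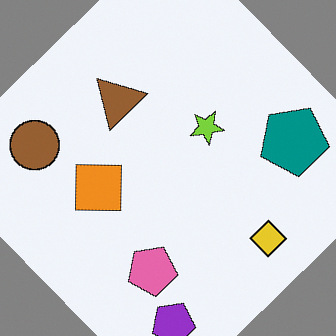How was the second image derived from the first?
It was rotated counter-clockwise by a large amount — several tens of degrees.

Every shape is tilted by the same angle and the image corners show triangular fill wedges — a whole-image rotation by a non-right angle.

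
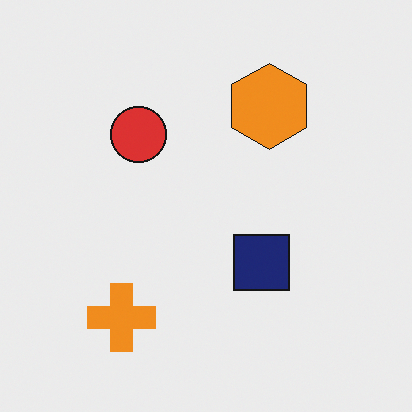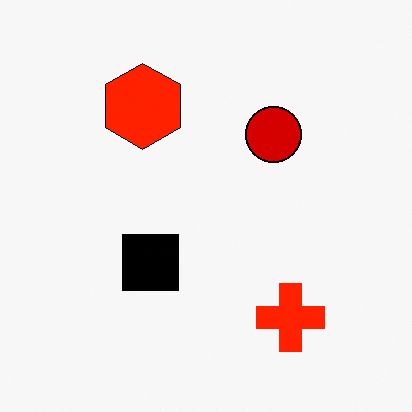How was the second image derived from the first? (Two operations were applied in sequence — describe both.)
This is the original image given much higher contrast, then flipped horizontally (left ↔ right).

Tones are pushed away from mid-grey across the whole image — a global contrast change. The orange cross is in the bottom-left of the first image and the bottom-right of the second — shapes on opposite sides of the vertical midline have swapped in a mirror flip.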